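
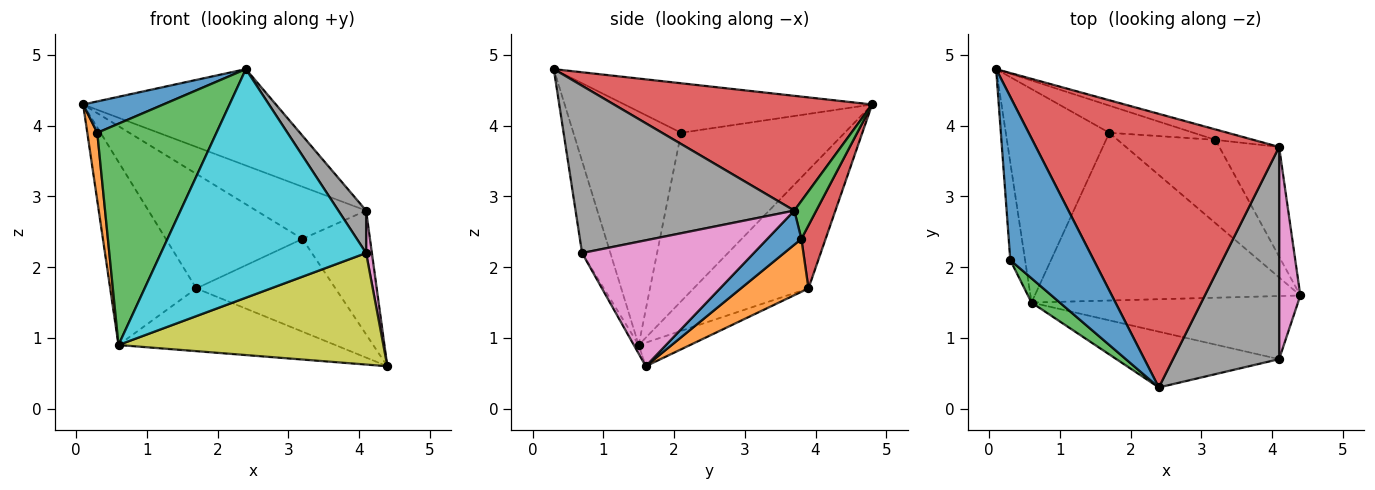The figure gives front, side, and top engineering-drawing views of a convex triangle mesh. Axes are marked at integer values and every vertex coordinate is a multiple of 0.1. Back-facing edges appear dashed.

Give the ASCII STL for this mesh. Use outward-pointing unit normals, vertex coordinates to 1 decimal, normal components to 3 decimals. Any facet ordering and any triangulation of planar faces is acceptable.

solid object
 facet normal -0.503 -0.163 0.849
  outer loop
   vertex 0.3 2.1 3.9
   vertex 2.4 0.3 4.8
   vertex 0.1 4.8 4.3
  endloop
 endfacet
 facet normal -0.994 -0.061 -0.087
  outer loop
   vertex 0.6 1.5 0.9
   vertex 0.3 2.1 3.9
   vertex 0.1 4.8 4.3
  endloop
 endfacet
 facet normal -0.668 -0.739 0.081
  outer loop
   vertex 0.6 1.5 0.9
   vertex 2.4 0.3 4.8
   vertex 0.3 2.1 3.9
  endloop
 endfacet
 facet normal 0.407 0.304 0.862
  outer loop
   vertex 4.1 3.7 2.8
   vertex 0.1 4.8 4.3
   vertex 2.4 0.3 4.8
  endloop
 endfacet
 facet normal -0.655 0.492 -0.573
  outer loop
   vertex 1.7 3.9 1.7
   vertex 0.6 1.5 0.9
   vertex 0.1 4.8 4.3
  endloop
 endfacet
 facet normal -0.083 0.349 -0.933
  outer loop
   vertex 1.7 3.9 1.7
   vertex 4.4 1.6 0.6
   vertex 0.6 1.5 0.9
  endloop
 endfacet
 facet normal 0.986 -0.033 0.166
  outer loop
   vertex 4.1 0.7 2.2
   vertex 4.4 1.6 0.6
   vertex 4.1 3.7 2.8
  endloop
 endfacet
 facet normal 0.840 -0.107 0.533
  outer loop
   vertex 4.1 0.7 2.2
   vertex 4.1 3.7 2.8
   vertex 2.4 0.3 4.8
  endloop
 endfacet
 facet normal -0.016 -0.870 -0.492
  outer loop
   vertex 4.1 0.7 2.2
   vertex 0.6 1.5 0.9
   vertex 4.4 1.6 0.6
  endloop
 endfacet
 facet normal -0.133 -0.963 -0.235
  outer loop
   vertex 4.1 0.7 2.2
   vertex 2.4 0.3 4.8
   vertex 0.6 1.5 0.9
  endloop
 endfacet
 facet normal 0.353 0.700 -0.620
  outer loop
   vertex 3.2 3.8 2.4
   vertex 4.1 3.7 2.8
   vertex 4.4 1.6 0.6
  endloop
 endfacet
 facet normal 0.340 0.700 -0.628
  outer loop
   vertex 3.2 3.8 2.4
   vertex 4.4 1.6 0.6
   vertex 1.7 3.9 1.7
  endloop
 endfacet
 facet normal 0.192 0.962 -0.192
  outer loop
   vertex 3.2 3.8 2.4
   vertex 0.1 4.8 4.3
   vertex 4.1 3.7 2.8
  endloop
 endfacet
 facet normal 0.170 0.959 -0.227
  outer loop
   vertex 3.2 3.8 2.4
   vertex 1.7 3.9 1.7
   vertex 0.1 4.8 4.3
  endloop
 endfacet
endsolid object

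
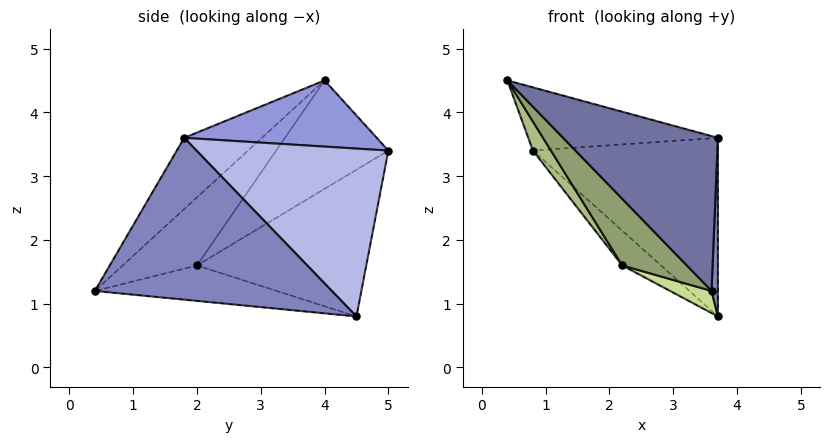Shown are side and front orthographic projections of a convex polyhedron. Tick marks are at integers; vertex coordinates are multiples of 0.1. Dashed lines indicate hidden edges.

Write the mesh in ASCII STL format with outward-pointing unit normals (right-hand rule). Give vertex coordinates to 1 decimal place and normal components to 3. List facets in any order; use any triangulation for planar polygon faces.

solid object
 facet normal -0.395 -0.786 0.475
  outer loop
   vertex 3.7 1.8 3.6
   vertex 0.4 4.0 4.5
   vertex 3.6 0.4 1.2
  endloop
 endfacet
 facet normal 0.999 -0.027 -0.026
  outer loop
   vertex 3.7 1.8 3.6
   vertex 3.6 0.4 1.2
   vertex 3.7 4.5 0.8
  endloop
 endfacet
 facet normal 0.530 0.522 0.668
  outer loop
   vertex 3.7 1.8 3.6
   vertex 0.8 5.0 3.4
   vertex 0.4 4.0 4.5
  endloop
 endfacet
 facet normal 0.598 0.577 0.556
  outer loop
   vertex 3.7 1.8 3.6
   vertex 3.7 4.5 0.8
   vertex 0.8 5.0 3.4
  endloop
 endfacet
 facet normal -0.754 -0.656 -0.016
  outer loop
   vertex 2.2 2.0 1.6
   vertex 3.6 0.4 1.2
   vertex 0.4 4.0 4.5
  endloop
 endfacet
 facet normal -0.882 -0.142 -0.450
  outer loop
   vertex 2.2 2.0 1.6
   vertex 0.4 4.0 4.5
   vertex 0.8 5.0 3.4
  endloop
 endfacet
 facet normal -0.359 -0.082 -0.930
  outer loop
   vertex 2.2 2.0 1.6
   vertex 3.7 4.5 0.8
   vertex 3.6 0.4 1.2
  endloop
 endfacet
 facet normal -0.646 0.148 -0.749
  outer loop
   vertex 2.2 2.0 1.6
   vertex 0.8 5.0 3.4
   vertex 3.7 4.5 0.8
  endloop
 endfacet
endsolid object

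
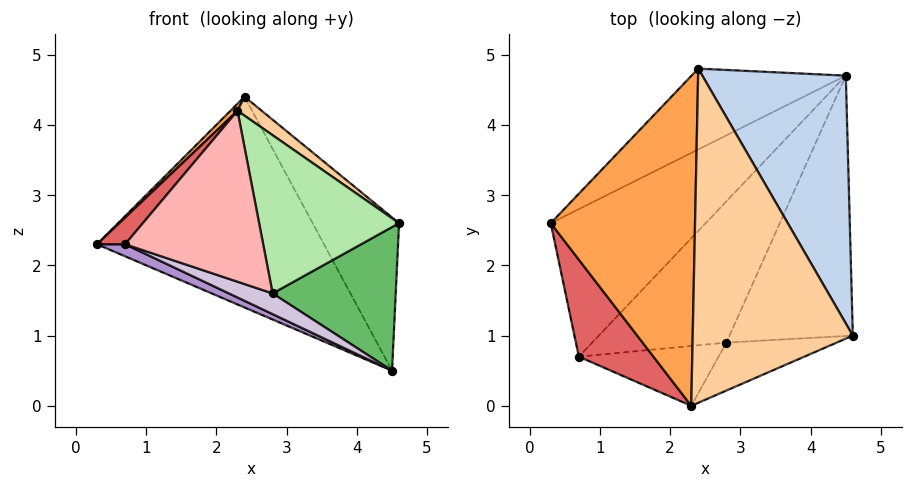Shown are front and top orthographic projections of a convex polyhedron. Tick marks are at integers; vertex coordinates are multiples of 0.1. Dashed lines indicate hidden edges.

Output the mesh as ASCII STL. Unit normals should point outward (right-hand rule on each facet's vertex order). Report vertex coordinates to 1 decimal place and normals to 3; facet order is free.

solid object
 facet normal -0.527 0.793 -0.304
  outer loop
   vertex 2.4 4.8 4.4
   vertex 4.5 4.7 0.5
   vertex 0.3 2.6 2.3
  endloop
 endfacet
 facet normal 0.849 0.278 0.450
  outer loop
   vertex 2.4 4.8 4.4
   vertex 4.6 1.0 2.6
   vertex 4.5 4.7 0.5
  endloop
 endfacet
 facet normal -0.699 -0.015 0.715
  outer loop
   vertex 2.3 0.0 4.2
   vertex 2.4 4.8 4.4
   vertex 0.3 2.6 2.3
  endloop
 endfacet
 facet normal 0.584 -0.046 0.811
  outer loop
   vertex 2.3 0.0 4.2
   vertex 4.6 1.0 2.6
   vertex 2.4 4.8 4.4
  endloop
 endfacet
 facet normal 0.457 -0.430 -0.779
  outer loop
   vertex 2.8 0.9 1.6
   vertex 4.5 4.7 0.5
   vertex 4.6 1.0 2.6
  endloop
 endfacet
 facet normal 0.210 -0.936 -0.284
  outer loop
   vertex 2.8 0.9 1.6
   vertex 4.6 1.0 2.6
   vertex 2.3 0.0 4.2
  endloop
 endfacet
 facet normal -0.784 -0.165 0.599
  outer loop
   vertex 0.7 0.7 2.3
   vertex 2.3 0.0 4.2
   vertex 0.3 2.6 2.3
  endloop
 endfacet
 facet normal -0.020 -0.944 -0.331
  outer loop
   vertex 0.7 0.7 2.3
   vertex 2.8 0.9 1.6
   vertex 2.3 0.0 4.2
  endloop
 endfacet
 facet normal -0.360 -0.076 -0.930
  outer loop
   vertex 0.7 0.7 2.3
   vertex 0.3 2.6 2.3
   vertex 4.5 4.7 0.5
  endloop
 endfacet
 facet normal -0.301 -0.138 -0.943
  outer loop
   vertex 0.7 0.7 2.3
   vertex 4.5 4.7 0.5
   vertex 2.8 0.9 1.6
  endloop
 endfacet
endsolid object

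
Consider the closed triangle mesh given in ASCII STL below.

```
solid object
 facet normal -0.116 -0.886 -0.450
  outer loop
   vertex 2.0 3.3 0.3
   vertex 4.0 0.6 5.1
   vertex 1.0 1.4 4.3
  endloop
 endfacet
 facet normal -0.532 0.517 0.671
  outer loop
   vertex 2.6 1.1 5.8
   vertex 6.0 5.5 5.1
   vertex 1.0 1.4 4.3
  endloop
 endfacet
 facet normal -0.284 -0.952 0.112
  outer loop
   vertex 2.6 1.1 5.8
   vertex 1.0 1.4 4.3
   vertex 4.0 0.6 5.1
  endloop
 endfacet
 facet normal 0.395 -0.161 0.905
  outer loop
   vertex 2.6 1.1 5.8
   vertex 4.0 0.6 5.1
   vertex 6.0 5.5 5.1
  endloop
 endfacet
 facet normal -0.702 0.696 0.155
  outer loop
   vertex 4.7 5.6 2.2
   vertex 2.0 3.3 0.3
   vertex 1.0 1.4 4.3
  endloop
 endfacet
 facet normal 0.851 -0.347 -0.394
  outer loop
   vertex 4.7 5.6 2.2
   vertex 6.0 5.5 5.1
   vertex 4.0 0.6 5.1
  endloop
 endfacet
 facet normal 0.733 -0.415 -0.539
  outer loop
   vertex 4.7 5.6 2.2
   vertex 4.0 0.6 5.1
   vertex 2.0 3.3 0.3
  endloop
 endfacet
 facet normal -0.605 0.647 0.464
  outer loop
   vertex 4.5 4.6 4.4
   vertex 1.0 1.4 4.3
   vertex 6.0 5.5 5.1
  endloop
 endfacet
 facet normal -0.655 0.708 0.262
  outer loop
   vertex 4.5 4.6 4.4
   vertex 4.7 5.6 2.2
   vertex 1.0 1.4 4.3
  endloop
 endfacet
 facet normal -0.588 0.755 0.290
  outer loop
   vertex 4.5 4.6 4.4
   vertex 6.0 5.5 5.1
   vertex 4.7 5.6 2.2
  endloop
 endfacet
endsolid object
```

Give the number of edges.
15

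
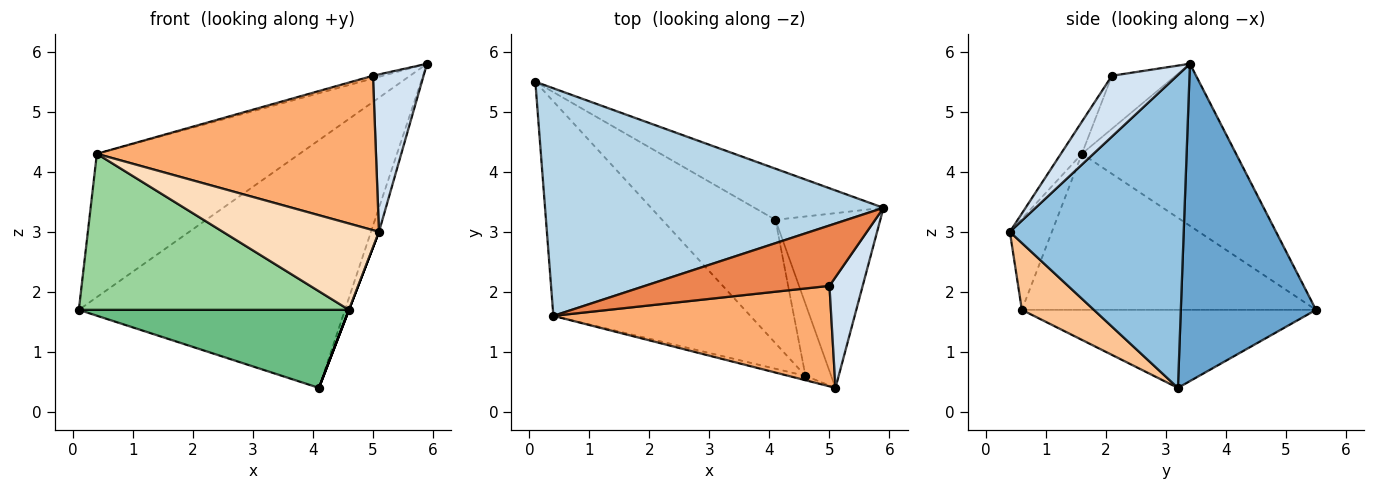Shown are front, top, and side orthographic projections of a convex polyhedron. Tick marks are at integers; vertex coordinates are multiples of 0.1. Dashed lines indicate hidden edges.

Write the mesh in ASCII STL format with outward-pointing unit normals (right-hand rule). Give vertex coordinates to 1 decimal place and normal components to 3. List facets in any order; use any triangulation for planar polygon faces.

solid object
 facet normal 0.445 0.877 -0.181
  outer loop
   vertex 4.1 3.2 0.4
   vertex 0.1 5.5 1.7
   vertex 5.9 3.4 5.8
  endloop
 endfacet
 facet normal 0.947 0.044 -0.317
  outer loop
   vertex 4.1 3.2 0.4
   vertex 5.9 3.4 5.8
   vertex 5.1 0.4 3.0
  endloop
 endfacet
 facet normal -0.376 0.494 0.784
  outer loop
   vertex 0.4 1.6 4.3
   vertex 5.9 3.4 5.8
   vertex 0.1 5.5 1.7
  endloop
 endfacet
 facet normal 0.725 -0.563 0.396
  outer loop
   vertex 5.0 2.1 5.6
   vertex 5.1 0.4 3.0
   vertex 5.9 3.4 5.8
  endloop
 endfacet
 facet normal -0.276 0.043 0.960
  outer loop
   vertex 5.0 2.1 5.6
   vertex 5.9 3.4 5.8
   vertex 0.4 1.6 4.3
  endloop
 endfacet
 facet normal -0.063 -0.836 0.544
  outer loop
   vertex 5.0 2.1 5.6
   vertex 0.4 1.6 4.3
   vertex 5.1 0.4 3.0
  endloop
 endfacet
 facet normal 0.933 0.000 -0.359
  outer loop
   vertex 4.6 0.6 1.7
   vertex 4.1 3.2 0.4
   vertex 5.1 0.4 3.0
  endloop
 endfacet
 facet normal -0.260 -0.964 -0.049
  outer loop
   vertex 4.6 0.6 1.7
   vertex 5.1 0.4 3.0
   vertex 0.4 1.6 4.3
  endloop
 endfacet
 facet normal -0.503 -0.462 -0.730
  outer loop
   vertex 4.6 0.6 1.7
   vertex 0.1 5.5 1.7
   vertex 4.1 3.2 0.4
  endloop
 endfacet
 facet normal -0.539 -0.495 -0.681
  outer loop
   vertex 4.6 0.6 1.7
   vertex 0.4 1.6 4.3
   vertex 0.1 5.5 1.7
  endloop
 endfacet
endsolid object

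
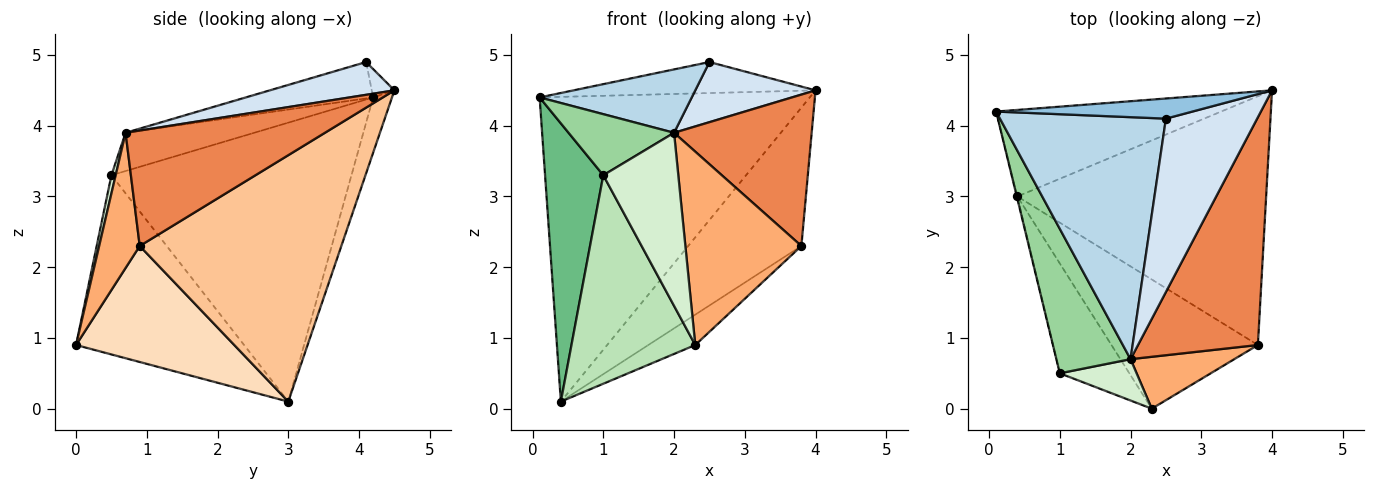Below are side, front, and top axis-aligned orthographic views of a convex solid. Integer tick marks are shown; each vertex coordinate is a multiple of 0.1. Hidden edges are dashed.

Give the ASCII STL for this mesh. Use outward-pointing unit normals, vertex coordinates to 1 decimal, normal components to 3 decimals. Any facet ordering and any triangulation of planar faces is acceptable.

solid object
 facet normal -0.067 0.960 -0.273
  outer loop
   vertex 0.4 3.0 0.1
   vertex 0.1 4.2 4.4
   vertex 4.0 4.5 4.5
  endloop
 endfacet
 facet normal -0.078 0.836 0.543
  outer loop
   vertex 2.5 4.1 4.9
   vertex 4.0 4.5 4.5
   vertex 0.1 4.2 4.4
  endloop
 endfacet
 facet normal -0.207 -0.248 0.946
  outer loop
   vertex 2.5 4.1 4.9
   vertex 0.1 4.2 4.4
   vertex 2.0 0.7 3.9
  endloop
 endfacet
 facet normal 0.321 -0.310 0.895
  outer loop
   vertex 2.5 4.1 4.9
   vertex 2.0 0.7 3.9
   vertex 4.0 4.5 4.5
  endloop
 endfacet
 facet normal 0.626 -0.432 0.650
  outer loop
   vertex 3.8 0.9 2.3
   vertex 4.0 4.5 4.5
   vertex 2.0 0.7 3.9
  endloop
 endfacet
 facet normal 0.320 -0.915 0.246
  outer loop
   vertex 3.8 0.9 2.3
   vertex 2.0 0.7 3.9
   vertex 2.3 0.0 0.9
  endloop
 endfacet
 facet normal 0.655 0.367 -0.661
  outer loop
   vertex 3.8 0.9 2.3
   vertex 0.4 3.0 0.1
   vertex 4.0 4.5 4.5
  endloop
 endfacet
 facet normal 0.611 0.181 -0.771
  outer loop
   vertex 3.8 0.9 2.3
   vertex 2.3 0.0 0.9
   vertex 0.4 3.0 0.1
  endloop
 endfacet
 facet normal -0.972 -0.236 -0.002
  outer loop
   vertex 1.0 0.5 3.3
   vertex 0.1 4.2 4.4
   vertex 0.4 3.0 0.1
  endloop
 endfacet
 facet normal -0.429 -0.352 0.832
  outer loop
   vertex 1.0 0.5 3.3
   vertex 2.0 0.7 3.9
   vertex 0.1 4.2 4.4
  endloop
 endfacet
 facet normal -0.768 -0.566 -0.298
  outer loop
   vertex 1.0 0.5 3.3
   vertex 0.4 3.0 0.1
   vertex 2.3 0.0 0.9
  endloop
 endfacet
 facet normal 0.055 -0.971 0.232
  outer loop
   vertex 1.0 0.5 3.3
   vertex 2.3 0.0 0.9
   vertex 2.0 0.7 3.9
  endloop
 endfacet
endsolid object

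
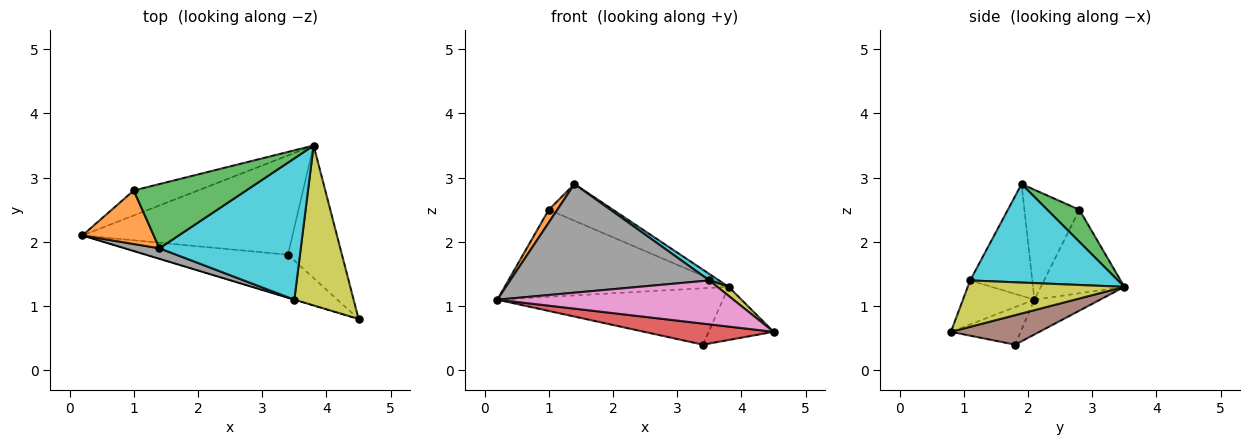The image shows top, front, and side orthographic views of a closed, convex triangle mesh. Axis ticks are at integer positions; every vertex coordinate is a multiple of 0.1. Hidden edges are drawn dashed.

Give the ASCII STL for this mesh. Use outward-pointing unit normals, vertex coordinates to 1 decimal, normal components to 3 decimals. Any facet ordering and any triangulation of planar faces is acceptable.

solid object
 facet normal -0.337 0.905 -0.260
  outer loop
   vertex 1.0 2.8 2.5
   vertex 3.8 3.5 1.3
   vertex 0.2 2.1 1.1
  endloop
 endfacet
 facet normal -0.832 -0.130 0.540
  outer loop
   vertex 1.0 2.8 2.5
   vertex 0.2 2.1 1.1
   vertex 1.4 1.9 2.9
  endloop
 endfacet
 facet normal 0.241 0.482 0.843
  outer loop
   vertex 1.0 2.8 2.5
   vertex 1.4 1.9 2.9
   vertex 3.8 3.5 1.3
  endloop
 endfacet
 facet normal -0.231 -0.429 -0.873
  outer loop
   vertex 3.4 1.8 0.4
   vertex 4.5 0.8 0.6
   vertex 0.2 2.1 1.1
  endloop
 endfacet
 facet normal -0.142 0.489 -0.861
  outer loop
   vertex 3.4 1.8 0.4
   vertex 0.2 2.1 1.1
   vertex 3.8 3.5 1.3
  endloop
 endfacet
 facet normal 0.452 0.332 -0.828
  outer loop
   vertex 3.4 1.8 0.4
   vertex 3.8 3.5 1.3
   vertex 4.5 0.8 0.6
  endloop
 endfacet
 facet normal -0.290 -0.957 -0.003
  outer loop
   vertex 3.5 1.1 1.4
   vertex 0.2 2.1 1.1
   vertex 4.5 0.8 0.6
  endloop
 endfacet
 facet normal -0.296 -0.951 0.092
  outer loop
   vertex 3.5 1.1 1.4
   vertex 1.4 1.9 2.9
   vertex 0.2 2.1 1.1
  endloop
 endfacet
 facet normal 0.616 -0.044 0.787
  outer loop
   vertex 3.5 1.1 1.4
   vertex 4.5 0.8 0.6
   vertex 3.8 3.5 1.3
  endloop
 endfacet
 facet normal 0.571 -0.037 0.820
  outer loop
   vertex 3.5 1.1 1.4
   vertex 3.8 3.5 1.3
   vertex 1.4 1.9 2.9
  endloop
 endfacet
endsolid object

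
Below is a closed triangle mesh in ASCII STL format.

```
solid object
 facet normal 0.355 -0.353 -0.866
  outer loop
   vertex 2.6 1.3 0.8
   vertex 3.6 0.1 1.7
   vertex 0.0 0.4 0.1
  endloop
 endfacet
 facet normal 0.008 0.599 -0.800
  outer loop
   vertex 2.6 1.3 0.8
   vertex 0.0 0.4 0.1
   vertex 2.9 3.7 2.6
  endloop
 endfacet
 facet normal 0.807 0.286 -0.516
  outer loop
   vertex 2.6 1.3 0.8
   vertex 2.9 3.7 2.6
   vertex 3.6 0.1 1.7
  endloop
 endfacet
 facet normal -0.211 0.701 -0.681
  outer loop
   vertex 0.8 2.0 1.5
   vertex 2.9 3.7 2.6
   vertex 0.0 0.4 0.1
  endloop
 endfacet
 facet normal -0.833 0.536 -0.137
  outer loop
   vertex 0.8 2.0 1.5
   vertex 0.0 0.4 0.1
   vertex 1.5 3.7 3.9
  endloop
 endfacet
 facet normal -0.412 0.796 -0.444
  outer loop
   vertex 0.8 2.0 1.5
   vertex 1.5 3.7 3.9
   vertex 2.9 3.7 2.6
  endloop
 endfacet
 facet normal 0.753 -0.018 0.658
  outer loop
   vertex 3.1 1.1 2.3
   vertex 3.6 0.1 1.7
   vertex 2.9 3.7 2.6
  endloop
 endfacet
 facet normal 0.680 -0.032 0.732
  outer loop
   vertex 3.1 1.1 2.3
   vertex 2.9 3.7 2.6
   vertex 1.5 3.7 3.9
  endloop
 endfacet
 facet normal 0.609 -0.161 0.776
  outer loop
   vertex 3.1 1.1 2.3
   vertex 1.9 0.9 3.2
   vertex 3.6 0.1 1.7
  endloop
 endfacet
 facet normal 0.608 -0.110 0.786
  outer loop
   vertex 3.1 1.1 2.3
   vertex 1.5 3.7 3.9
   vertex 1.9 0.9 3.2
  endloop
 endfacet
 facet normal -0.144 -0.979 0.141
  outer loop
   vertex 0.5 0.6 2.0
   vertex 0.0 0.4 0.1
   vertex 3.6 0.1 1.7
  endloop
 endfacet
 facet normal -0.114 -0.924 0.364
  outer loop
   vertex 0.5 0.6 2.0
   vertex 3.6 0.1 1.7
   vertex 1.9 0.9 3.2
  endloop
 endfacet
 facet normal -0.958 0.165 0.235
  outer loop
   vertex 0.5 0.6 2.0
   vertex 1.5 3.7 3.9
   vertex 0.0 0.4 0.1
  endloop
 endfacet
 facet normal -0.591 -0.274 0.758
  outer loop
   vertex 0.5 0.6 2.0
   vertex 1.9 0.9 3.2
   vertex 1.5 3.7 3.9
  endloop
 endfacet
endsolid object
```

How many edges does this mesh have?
21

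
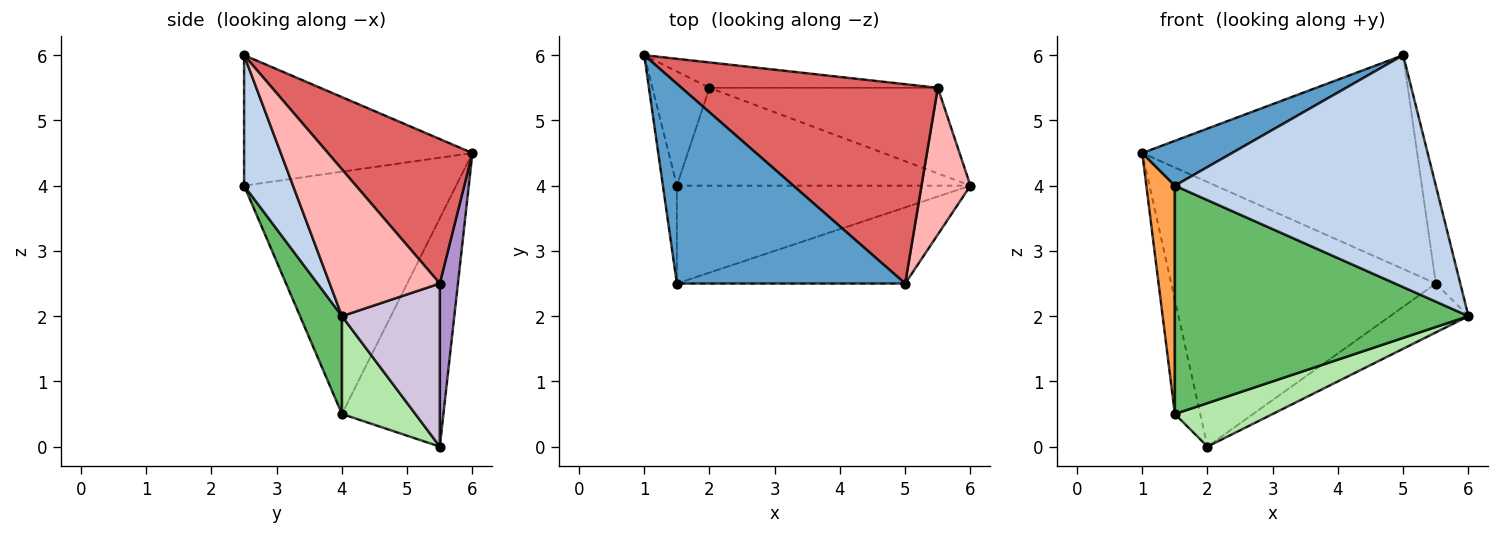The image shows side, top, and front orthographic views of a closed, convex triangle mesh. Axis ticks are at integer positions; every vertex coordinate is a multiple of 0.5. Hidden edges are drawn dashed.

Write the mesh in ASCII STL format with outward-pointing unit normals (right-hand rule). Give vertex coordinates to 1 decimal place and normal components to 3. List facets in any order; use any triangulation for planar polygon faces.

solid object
 facet normal -0.487 -0.191 0.852
  outer loop
   vertex 5.0 2.5 6.0
   vertex 1.0 6.0 4.5
   vertex 1.5 2.5 4.0
  endloop
 endfacet
 facet normal 0.175 -0.935 -0.307
  outer loop
   vertex 5.0 2.5 6.0
   vertex 1.5 2.5 4.0
   vertex 6.0 4.0 2.0
  endloop
 endfacet
 facet normal -0.989 -0.133 -0.057
  outer loop
   vertex 1.5 4.0 0.5
   vertex 1.5 2.5 4.0
   vertex 1.0 6.0 4.5
  endloop
 endfacet
 facet normal -0.943 0.236 -0.236
  outer loop
   vertex 1.5 4.0 0.5
   vertex 1.0 6.0 4.5
   vertex 2.0 5.5 0.0
  endloop
 endfacet
 facet normal 0.130 -0.911 -0.391
  outer loop
   vertex 1.5 4.0 0.5
   vertex 6.0 4.0 2.0
   vertex 1.5 2.5 4.0
  endloop
 endfacet
 facet normal 0.291 -0.389 -0.874
  outer loop
   vertex 1.5 4.0 0.5
   vertex 2.0 5.5 0.0
   vertex 6.0 4.0 2.0
  endloop
 endfacet
 facet normal 0.359 0.683 0.636
  outer loop
   vertex 5.5 5.5 2.5
   vertex 1.0 6.0 4.5
   vertex 5.0 2.5 6.0
  endloop
 endfacet
 facet normal 0.928 0.206 0.309
  outer loop
   vertex 5.5 5.5 2.5
   vertex 5.0 2.5 6.0
   vertex 6.0 4.0 2.0
  endloop
 endfacet
 facet normal 0.068 0.993 -0.095
  outer loop
   vertex 5.5 5.5 2.5
   vertex 2.0 5.5 0.0
   vertex 1.0 6.0 4.5
  endloop
 endfacet
 facet normal 0.527 0.422 -0.738
  outer loop
   vertex 5.5 5.5 2.5
   vertex 6.0 4.0 2.0
   vertex 2.0 5.5 0.0
  endloop
 endfacet
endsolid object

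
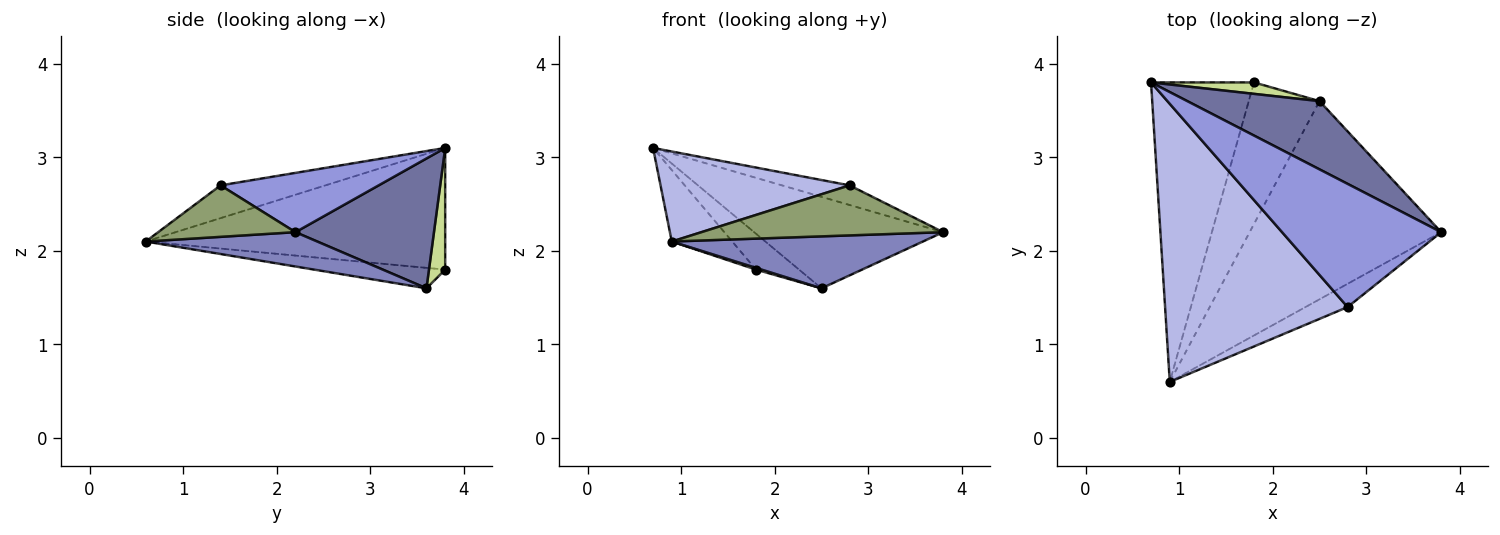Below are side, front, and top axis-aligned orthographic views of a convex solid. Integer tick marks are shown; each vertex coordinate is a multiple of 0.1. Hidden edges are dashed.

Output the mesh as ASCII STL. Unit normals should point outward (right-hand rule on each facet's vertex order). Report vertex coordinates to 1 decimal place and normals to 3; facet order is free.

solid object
 facet normal 0.506 0.691 0.516
  outer loop
   vertex 2.5 3.6 1.6
   vertex 0.7 3.8 3.1
   vertex 3.8 2.2 2.2
  endloop
 endfacet
 facet normal 0.171 -0.250 -0.953
  outer loop
   vertex 2.5 3.6 1.6
   vertex 3.8 2.2 2.2
   vertex 0.9 0.6 2.1
  endloop
 endfacet
 facet normal 0.345 0.148 0.927
  outer loop
   vertex 2.8 1.4 2.7
   vertex 3.8 2.2 2.2
   vertex 0.7 3.8 3.1
  endloop
 endfacet
 facet normal -0.168 -0.304 0.938
  outer loop
   vertex 2.8 1.4 2.7
   vertex 0.7 3.8 3.1
   vertex 0.9 0.6 2.1
  endloop
 endfacet
 facet normal 0.458 -0.806 -0.375
  outer loop
   vertex 2.8 1.4 2.7
   vertex 0.9 0.6 2.1
   vertex 3.8 2.2 2.2
  endloop
 endfacet
 facet normal -0.754 0.152 -0.638
  outer loop
   vertex 1.8 3.8 1.8
   vertex 0.9 0.6 2.1
   vertex 0.7 3.8 3.1
  endloop
 endfacet
 facet normal 0.338 0.897 0.286
  outer loop
   vertex 1.8 3.8 1.8
   vertex 0.7 3.8 3.1
   vertex 2.5 3.6 1.6
  endloop
 endfacet
 facet normal -0.278 -0.012 -0.961
  outer loop
   vertex 1.8 3.8 1.8
   vertex 2.5 3.6 1.6
   vertex 0.9 0.6 2.1
  endloop
 endfacet
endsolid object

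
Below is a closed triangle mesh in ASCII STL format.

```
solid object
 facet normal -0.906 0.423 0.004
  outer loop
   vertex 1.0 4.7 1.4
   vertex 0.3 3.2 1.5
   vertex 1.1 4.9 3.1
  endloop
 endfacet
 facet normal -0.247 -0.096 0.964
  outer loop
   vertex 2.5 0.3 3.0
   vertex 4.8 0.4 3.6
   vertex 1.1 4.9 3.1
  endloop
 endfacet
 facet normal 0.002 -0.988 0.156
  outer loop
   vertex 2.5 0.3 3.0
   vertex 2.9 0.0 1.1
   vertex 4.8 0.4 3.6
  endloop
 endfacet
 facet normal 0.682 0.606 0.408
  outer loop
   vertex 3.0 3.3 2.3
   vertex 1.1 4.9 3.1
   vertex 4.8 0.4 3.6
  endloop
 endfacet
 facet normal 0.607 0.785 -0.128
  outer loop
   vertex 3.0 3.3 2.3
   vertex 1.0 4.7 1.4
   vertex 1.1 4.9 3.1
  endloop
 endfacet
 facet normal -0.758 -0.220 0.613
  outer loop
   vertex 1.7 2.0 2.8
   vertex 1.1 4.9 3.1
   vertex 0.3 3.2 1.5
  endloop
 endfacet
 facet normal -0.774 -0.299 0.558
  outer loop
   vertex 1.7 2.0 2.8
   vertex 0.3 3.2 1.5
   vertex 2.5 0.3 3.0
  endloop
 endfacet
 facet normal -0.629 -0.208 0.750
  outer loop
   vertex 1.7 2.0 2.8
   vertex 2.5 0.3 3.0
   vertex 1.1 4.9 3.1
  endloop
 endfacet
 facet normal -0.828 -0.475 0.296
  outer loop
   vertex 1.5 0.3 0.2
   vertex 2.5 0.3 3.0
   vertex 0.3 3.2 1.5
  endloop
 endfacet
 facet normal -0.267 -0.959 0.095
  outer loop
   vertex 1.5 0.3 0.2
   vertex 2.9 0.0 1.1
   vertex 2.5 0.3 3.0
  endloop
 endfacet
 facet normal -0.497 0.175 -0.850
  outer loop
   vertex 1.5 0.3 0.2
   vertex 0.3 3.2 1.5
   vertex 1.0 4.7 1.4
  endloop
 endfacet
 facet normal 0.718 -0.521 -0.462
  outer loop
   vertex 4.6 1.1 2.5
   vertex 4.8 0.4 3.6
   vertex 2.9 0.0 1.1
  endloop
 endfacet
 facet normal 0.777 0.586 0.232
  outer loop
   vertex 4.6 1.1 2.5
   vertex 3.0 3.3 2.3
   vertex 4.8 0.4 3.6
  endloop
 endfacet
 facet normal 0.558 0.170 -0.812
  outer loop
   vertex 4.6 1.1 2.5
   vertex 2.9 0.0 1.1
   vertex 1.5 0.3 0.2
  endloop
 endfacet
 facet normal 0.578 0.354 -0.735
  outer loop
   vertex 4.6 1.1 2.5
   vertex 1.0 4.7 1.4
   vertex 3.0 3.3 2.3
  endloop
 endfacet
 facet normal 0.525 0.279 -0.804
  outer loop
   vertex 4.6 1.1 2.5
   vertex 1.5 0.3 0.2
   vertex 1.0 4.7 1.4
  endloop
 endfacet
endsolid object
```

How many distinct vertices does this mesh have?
10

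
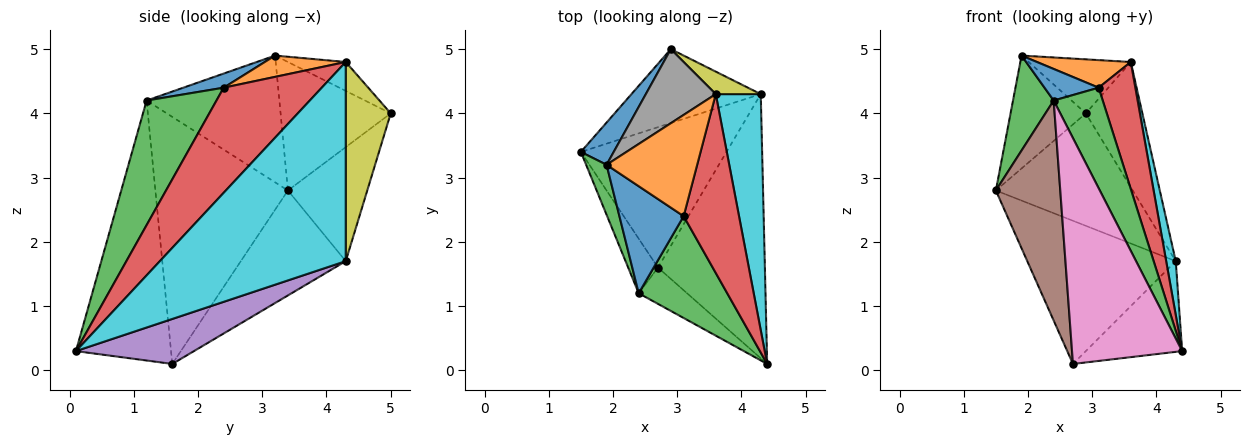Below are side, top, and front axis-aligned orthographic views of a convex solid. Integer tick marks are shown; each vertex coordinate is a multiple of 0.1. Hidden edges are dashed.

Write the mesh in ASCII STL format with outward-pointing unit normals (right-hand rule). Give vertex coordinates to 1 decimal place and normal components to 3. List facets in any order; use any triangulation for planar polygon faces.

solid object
 facet normal -0.808 0.552 0.206
  outer loop
   vertex 1.9 3.2 4.9
   vertex 2.9 5.0 4.0
   vertex 1.5 3.4 2.8
  endloop
 endfacet
 facet normal -0.436 0.752 -0.494
  outer loop
   vertex 4.3 4.3 1.7
   vertex 1.5 3.4 2.8
   vertex 2.9 5.0 4.0
  endloop
 endfacet
 facet normal -0.945 -0.290 0.152
  outer loop
   vertex 2.4 1.2 4.2
   vertex 1.9 3.2 4.9
   vertex 1.5 3.4 2.8
  endloop
 endfacet
 facet normal -0.450 0.637 -0.625
  outer loop
   vertex 2.7 1.6 0.1
   vertex 1.5 3.4 2.8
   vertex 4.3 4.3 1.7
  endloop
 endfacet
 facet normal 0.370 0.302 -0.879
  outer loop
   vertex 2.7 1.6 0.1
   vertex 4.3 4.3 1.7
   vertex 4.4 0.1 0.3
  endloop
 endfacet
 facet normal -0.894 -0.434 -0.108
  outer loop
   vertex 2.7 1.6 0.1
   vertex 2.4 1.2 4.2
   vertex 1.5 3.4 2.8
  endloop
 endfacet
 facet normal -0.649 -0.751 -0.121
  outer loop
   vertex 2.7 1.6 0.1
   vertex 4.4 0.1 0.3
   vertex 2.4 1.2 4.2
  endloop
 endfacet
 facet normal -0.317 0.559 0.766
  outer loop
   vertex 3.6 4.3 4.8
   vertex 2.9 5.0 4.0
   vertex 1.9 3.2 4.9
  endloop
 endfacet
 facet normal 0.616 0.775 0.139
  outer loop
   vertex 3.6 4.3 4.8
   vertex 4.3 4.3 1.7
   vertex 2.9 5.0 4.0
  endloop
 endfacet
 facet normal 0.974 -0.050 0.220
  outer loop
   vertex 3.6 4.3 4.8
   vertex 4.4 0.1 0.3
   vertex 4.3 4.3 1.7
  endloop
 endfacet
 facet normal 0.206 -0.277 0.938
  outer loop
   vertex 3.1 2.4 4.4
   vertex 1.9 3.2 4.9
   vertex 2.4 1.2 4.2
  endloop
 endfacet
 facet normal 0.221 -0.256 0.941
  outer loop
   vertex 3.1 2.4 4.4
   vertex 3.6 4.3 4.8
   vertex 1.9 3.2 4.9
  endloop
 endfacet
 facet normal 0.708 -0.497 0.503
  outer loop
   vertex 3.1 2.4 4.4
   vertex 2.4 1.2 4.2
   vertex 4.4 0.1 0.3
  endloop
 endfacet
 facet normal 0.840 -0.314 0.443
  outer loop
   vertex 3.1 2.4 4.4
   vertex 4.4 0.1 0.3
   vertex 3.6 4.3 4.8
  endloop
 endfacet
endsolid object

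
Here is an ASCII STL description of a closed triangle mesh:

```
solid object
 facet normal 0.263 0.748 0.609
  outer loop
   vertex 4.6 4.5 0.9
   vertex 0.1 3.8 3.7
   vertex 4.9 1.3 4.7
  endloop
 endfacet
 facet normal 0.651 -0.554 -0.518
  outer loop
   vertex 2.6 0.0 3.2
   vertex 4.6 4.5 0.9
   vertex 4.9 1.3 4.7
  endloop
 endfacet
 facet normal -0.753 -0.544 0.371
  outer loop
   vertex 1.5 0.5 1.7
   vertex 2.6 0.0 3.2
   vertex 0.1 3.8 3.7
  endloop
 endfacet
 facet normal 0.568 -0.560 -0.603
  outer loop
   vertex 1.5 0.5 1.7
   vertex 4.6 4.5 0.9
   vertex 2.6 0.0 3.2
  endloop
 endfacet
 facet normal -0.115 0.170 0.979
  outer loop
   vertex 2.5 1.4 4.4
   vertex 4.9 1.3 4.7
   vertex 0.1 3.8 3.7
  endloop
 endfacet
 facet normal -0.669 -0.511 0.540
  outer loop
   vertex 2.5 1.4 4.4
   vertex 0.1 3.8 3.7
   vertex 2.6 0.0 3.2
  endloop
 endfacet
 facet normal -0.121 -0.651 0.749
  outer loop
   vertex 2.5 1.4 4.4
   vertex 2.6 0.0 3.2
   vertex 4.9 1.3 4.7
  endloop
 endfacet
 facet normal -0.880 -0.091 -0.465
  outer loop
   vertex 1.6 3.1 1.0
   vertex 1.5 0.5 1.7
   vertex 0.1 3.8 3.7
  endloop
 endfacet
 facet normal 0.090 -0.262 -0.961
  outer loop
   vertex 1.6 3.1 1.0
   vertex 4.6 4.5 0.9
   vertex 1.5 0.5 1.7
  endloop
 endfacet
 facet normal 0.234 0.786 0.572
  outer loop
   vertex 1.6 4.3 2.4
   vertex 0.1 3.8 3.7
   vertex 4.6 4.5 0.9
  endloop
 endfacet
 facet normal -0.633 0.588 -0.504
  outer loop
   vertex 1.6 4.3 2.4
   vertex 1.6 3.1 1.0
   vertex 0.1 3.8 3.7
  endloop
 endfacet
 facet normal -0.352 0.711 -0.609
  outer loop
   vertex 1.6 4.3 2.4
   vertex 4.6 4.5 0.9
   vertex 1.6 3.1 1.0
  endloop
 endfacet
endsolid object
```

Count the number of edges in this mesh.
18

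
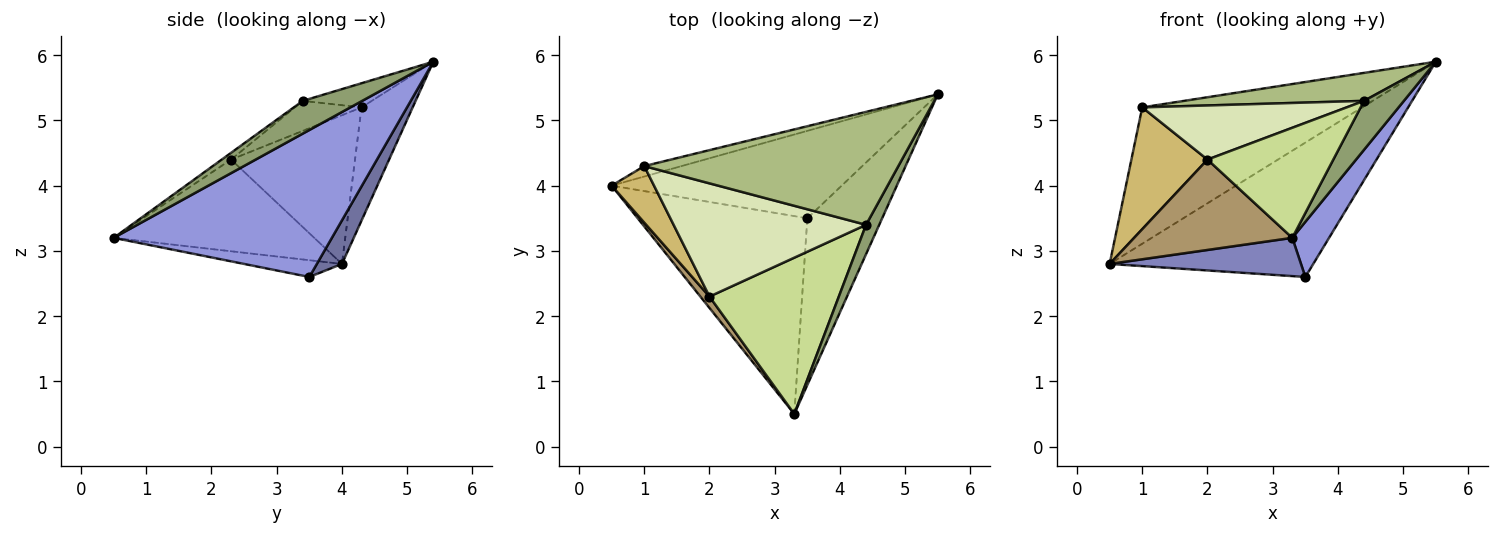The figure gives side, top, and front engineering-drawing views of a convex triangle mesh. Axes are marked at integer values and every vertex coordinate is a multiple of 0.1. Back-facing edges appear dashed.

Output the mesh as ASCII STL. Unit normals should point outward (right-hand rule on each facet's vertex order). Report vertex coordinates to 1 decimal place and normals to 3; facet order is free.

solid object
 facet normal 0.103 0.834 -0.542
  outer loop
   vertex 3.5 3.5 2.6
   vertex 0.5 4.0 2.8
   vertex 5.5 5.4 5.9
  endloop
 endfacet
 facet normal -0.097 -0.189 -0.977
  outer loop
   vertex 3.5 3.5 2.6
   vertex 3.3 0.5 3.2
   vertex 0.5 4.0 2.8
  endloop
 endfacet
 facet normal 0.881 -0.148 -0.449
  outer loop
   vertex 3.5 3.5 2.6
   vertex 5.5 5.4 5.9
   vertex 3.3 0.5 3.2
  endloop
 endfacet
 facet normal -0.226 0.971 -0.074
  outer loop
   vertex 1.0 4.3 5.2
   vertex 5.5 5.4 5.9
   vertex 0.5 4.0 2.8
  endloop
 endfacet
 facet normal 0.788 -0.528 0.317
  outer loop
   vertex 4.4 3.4 5.3
   vertex 3.3 0.5 3.2
   vertex 5.5 5.4 5.9
  endloop
 endfacet
 facet normal -0.092 -0.239 0.967
  outer loop
   vertex 4.4 3.4 5.3
   vertex 5.5 5.4 5.9
   vertex 1.0 4.3 5.2
  endloop
 endfacet
 facet normal -0.043 -0.575 0.817
  outer loop
   vertex 2.0 2.3 4.4
   vertex 3.3 0.5 3.2
   vertex 4.4 3.4 5.3
  endloop
 endfacet
 facet normal -0.139 -0.427 0.893
  outer loop
   vertex 2.0 2.3 4.4
   vertex 4.4 3.4 5.3
   vertex 1.0 4.3 5.2
  endloop
 endfacet
 facet normal -0.783 -0.617 0.078
  outer loop
   vertex 2.0 2.3 4.4
   vertex 0.5 4.0 2.8
   vertex 3.3 0.5 3.2
  endloop
 endfacet
 facet normal -0.828 -0.508 0.236
  outer loop
   vertex 2.0 2.3 4.4
   vertex 1.0 4.3 5.2
   vertex 0.5 4.0 2.8
  endloop
 endfacet
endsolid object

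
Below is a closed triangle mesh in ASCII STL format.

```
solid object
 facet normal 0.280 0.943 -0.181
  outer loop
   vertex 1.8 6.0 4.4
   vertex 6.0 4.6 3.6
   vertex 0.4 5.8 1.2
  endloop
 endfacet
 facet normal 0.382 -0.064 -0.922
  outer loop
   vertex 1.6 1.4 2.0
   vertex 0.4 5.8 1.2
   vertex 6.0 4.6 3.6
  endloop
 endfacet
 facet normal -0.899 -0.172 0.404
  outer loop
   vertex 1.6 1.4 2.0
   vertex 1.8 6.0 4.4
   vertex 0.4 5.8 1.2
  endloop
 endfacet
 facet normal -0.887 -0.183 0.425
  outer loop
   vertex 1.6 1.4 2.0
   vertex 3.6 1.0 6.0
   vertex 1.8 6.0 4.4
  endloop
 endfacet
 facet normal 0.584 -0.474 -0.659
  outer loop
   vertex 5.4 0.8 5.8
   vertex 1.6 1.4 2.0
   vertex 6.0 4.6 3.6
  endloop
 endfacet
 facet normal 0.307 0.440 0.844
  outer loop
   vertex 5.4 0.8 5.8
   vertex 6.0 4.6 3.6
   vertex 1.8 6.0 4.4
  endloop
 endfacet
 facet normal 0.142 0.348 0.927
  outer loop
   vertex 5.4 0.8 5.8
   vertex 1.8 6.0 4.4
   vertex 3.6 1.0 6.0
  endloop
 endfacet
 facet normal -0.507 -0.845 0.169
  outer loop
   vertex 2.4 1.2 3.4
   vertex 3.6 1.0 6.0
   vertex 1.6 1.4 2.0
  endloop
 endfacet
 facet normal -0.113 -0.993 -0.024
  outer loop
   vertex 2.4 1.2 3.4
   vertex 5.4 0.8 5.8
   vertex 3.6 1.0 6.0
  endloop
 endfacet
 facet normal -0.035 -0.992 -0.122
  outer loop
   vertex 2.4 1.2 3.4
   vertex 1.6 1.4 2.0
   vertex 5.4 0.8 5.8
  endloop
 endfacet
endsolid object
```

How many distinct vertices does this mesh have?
7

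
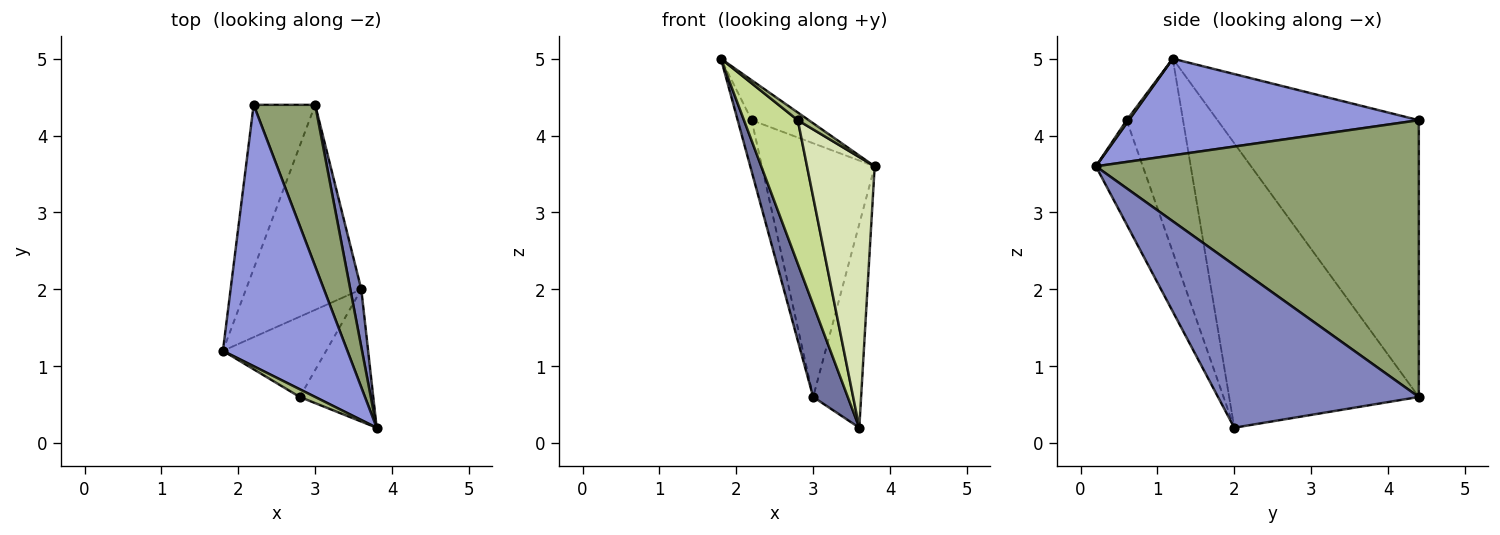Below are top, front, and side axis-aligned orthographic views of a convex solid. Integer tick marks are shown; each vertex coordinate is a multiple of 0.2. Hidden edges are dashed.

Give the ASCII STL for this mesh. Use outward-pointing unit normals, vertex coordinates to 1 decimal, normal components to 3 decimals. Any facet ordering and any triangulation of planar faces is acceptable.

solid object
 facet normal -0.914 -0.167 -0.370
  outer loop
   vertex 3.6 2.0 0.2
   vertex 1.8 1.2 5.0
   vertex 3.0 4.4 0.6
  endloop
 endfacet
 facet normal 0.971 0.232 0.066
  outer loop
   vertex 3.6 2.0 0.2
   vertex 3.0 4.4 0.6
   vertex 3.8 0.2 3.6
  endloop
 endfacet
 facet normal 0.609 0.120 0.784
  outer loop
   vertex 2.2 4.4 4.2
   vertex 1.8 1.2 5.0
   vertex 3.8 0.2 3.6
  endloop
 endfacet
 facet normal -0.974 0.068 -0.216
  outer loop
   vertex 2.2 4.4 4.2
   vertex 3.0 4.4 0.6
   vertex 1.8 1.2 5.0
  endloop
 endfacet
 facet normal 0.924 0.323 0.205
  outer loop
   vertex 2.2 4.4 4.2
   vertex 3.8 0.2 3.6
   vertex 3.0 4.4 0.6
  endloop
 endfacet
 facet normal 0.140 -0.700 0.700
  outer loop
   vertex 2.8 0.6 4.2
   vertex 3.8 0.2 3.6
   vertex 1.8 1.2 5.0
  endloop
 endfacet
 facet normal -0.675 -0.644 -0.360
  outer loop
   vertex 2.8 0.6 4.2
   vertex 1.8 1.2 5.0
   vertex 3.6 2.0 0.2
  endloop
 endfacet
 facet normal -0.529 -0.763 -0.373
  outer loop
   vertex 2.8 0.6 4.2
   vertex 3.6 2.0 0.2
   vertex 3.8 0.2 3.6
  endloop
 endfacet
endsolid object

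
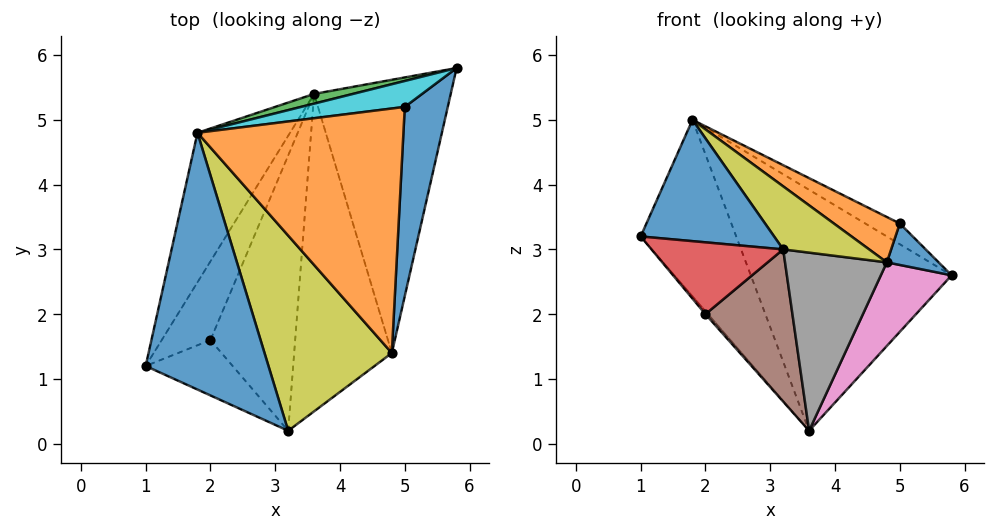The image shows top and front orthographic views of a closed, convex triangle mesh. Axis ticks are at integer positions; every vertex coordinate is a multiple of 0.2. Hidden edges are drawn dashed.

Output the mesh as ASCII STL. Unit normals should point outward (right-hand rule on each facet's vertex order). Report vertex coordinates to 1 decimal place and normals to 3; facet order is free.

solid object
 facet normal -0.111 -0.425 0.899
  outer loop
   vertex 1.8 4.8 5.0
   vertex 1.0 1.2 3.2
   vertex 3.2 0.2 3.0
  endloop
 endfacet
 facet normal -0.892 0.344 -0.292
  outer loop
   vertex 1.8 4.8 5.0
   vertex 3.6 5.4 0.2
   vertex 1.0 1.2 3.2
  endloop
 endfacet
 facet normal -0.220 0.975 0.039
  outer loop
   vertex 1.8 4.8 5.0
   vertex 5.8 5.8 2.6
   vertex 3.6 5.4 0.2
  endloop
 endfacet
 facet normal -0.384 -0.731 -0.564
  outer loop
   vertex 2.0 1.6 2.0
   vertex 3.2 0.2 3.0
   vertex 1.0 1.2 3.2
  endloop
 endfacet
 facet normal -0.772 0.024 -0.635
  outer loop
   vertex 2.0 1.6 2.0
   vertex 1.0 1.2 3.2
   vertex 3.6 5.4 0.2
  endloop
 endfacet
 facet normal 0.163 -0.477 -0.863
  outer loop
   vertex 2.0 1.6 2.0
   vertex 3.6 5.4 0.2
   vertex 3.2 0.2 3.0
  endloop
 endfacet
 facet normal 0.739 -0.197 -0.644
  outer loop
   vertex 4.8 1.4 2.8
   vertex 3.6 5.4 0.2
   vertex 5.8 5.8 2.6
  endloop
 endfacet
 facet normal 0.250 -0.474 -0.844
  outer loop
   vertex 4.8 1.4 2.8
   vertex 3.2 0.2 3.0
   vertex 3.6 5.4 0.2
  endloop
 endfacet
 facet normal 0.330 -0.290 0.898
  outer loop
   vertex 4.8 1.4 2.8
   vertex 1.8 4.8 5.0
   vertex 3.2 0.2 3.0
  endloop
 endfacet
 facet normal 0.298 0.596 0.745
  outer loop
   vertex 5.0 5.2 3.4
   vertex 5.8 5.8 2.6
   vertex 1.8 4.8 5.0
  endloop
 endfacet
 facet normal 0.751 -0.141 0.645
  outer loop
   vertex 5.0 5.2 3.4
   vertex 4.8 1.4 2.8
   vertex 5.8 5.8 2.6
  endloop
 endfacet
 facet normal 0.457 -0.162 0.874
  outer loop
   vertex 5.0 5.2 3.4
   vertex 1.8 4.8 5.0
   vertex 4.8 1.4 2.8
  endloop
 endfacet
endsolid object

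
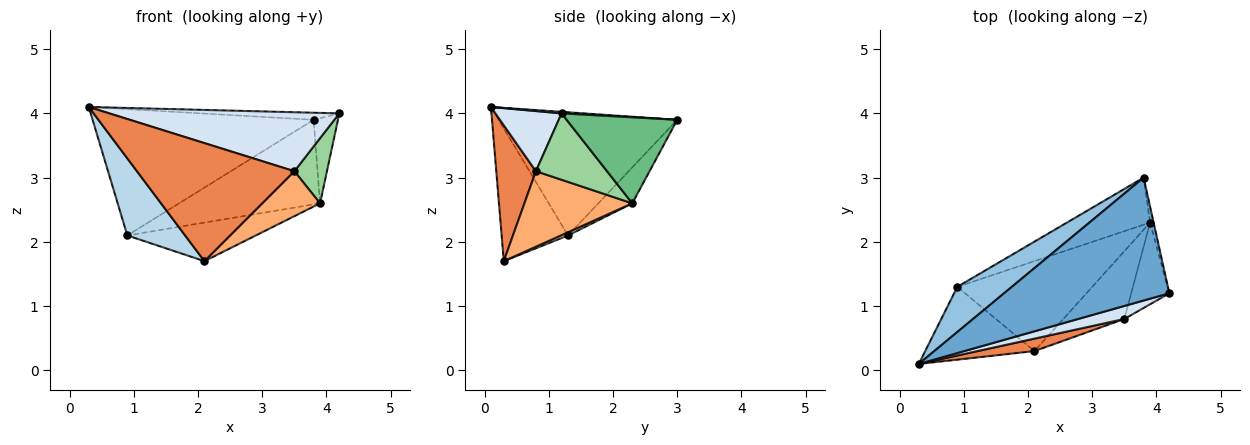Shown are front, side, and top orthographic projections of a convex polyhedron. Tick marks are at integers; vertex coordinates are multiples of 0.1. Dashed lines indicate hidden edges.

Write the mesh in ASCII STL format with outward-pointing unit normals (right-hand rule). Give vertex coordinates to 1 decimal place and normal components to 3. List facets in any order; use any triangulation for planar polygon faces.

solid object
 facet normal 0.009 0.058 0.998
  outer loop
   vertex 3.8 3.0 3.9
   vertex 0.3 0.1 4.1
   vertex 4.2 1.2 4.0
  endloop
 endfacet
 facet normal -0.606 0.749 0.268
  outer loop
   vertex 0.9 1.3 2.1
   vertex 0.3 0.1 4.1
   vertex 3.8 3.0 3.9
  endloop
 endfacet
 facet normal -0.641 -0.558 -0.527
  outer loop
   vertex 0.9 1.3 2.1
   vertex 2.1 0.3 1.7
   vertex 0.3 0.1 4.1
  endloop
 endfacet
 facet normal 0.270 -0.940 0.207
  outer loop
   vertex 3.5 0.8 3.1
   vertex 4.2 1.2 4.0
   vertex 0.3 0.1 4.1
  endloop
 endfacet
 facet normal 0.243 -0.965 0.102
  outer loop
   vertex 3.5 0.8 3.1
   vertex 0.3 0.1 4.1
   vertex 2.1 0.3 1.7
  endloop
 endfacet
 facet normal 0.718 -0.385 -0.580
  outer loop
   vertex 3.9 2.3 2.6
   vertex 3.5 0.8 3.1
   vertex 2.1 0.3 1.7
  endloop
 endfacet
 facet normal -0.206 0.855 -0.476
  outer loop
   vertex 3.9 2.3 2.6
   vertex 0.9 1.3 2.1
   vertex 3.8 3.0 3.9
  endloop
 endfacet
 facet normal 0.022 0.394 -0.919
  outer loop
   vertex 3.9 2.3 2.6
   vertex 2.1 0.3 1.7
   vertex 0.9 1.3 2.1
  endloop
 endfacet
 facet normal 0.976 0.215 -0.040
  outer loop
   vertex 3.9 2.3 2.6
   vertex 3.8 3.0 3.9
   vertex 4.2 1.2 4.0
  endloop
 endfacet
 facet normal 0.806 -0.369 -0.463
  outer loop
   vertex 3.9 2.3 2.6
   vertex 4.2 1.2 4.0
   vertex 3.5 0.8 3.1
  endloop
 endfacet
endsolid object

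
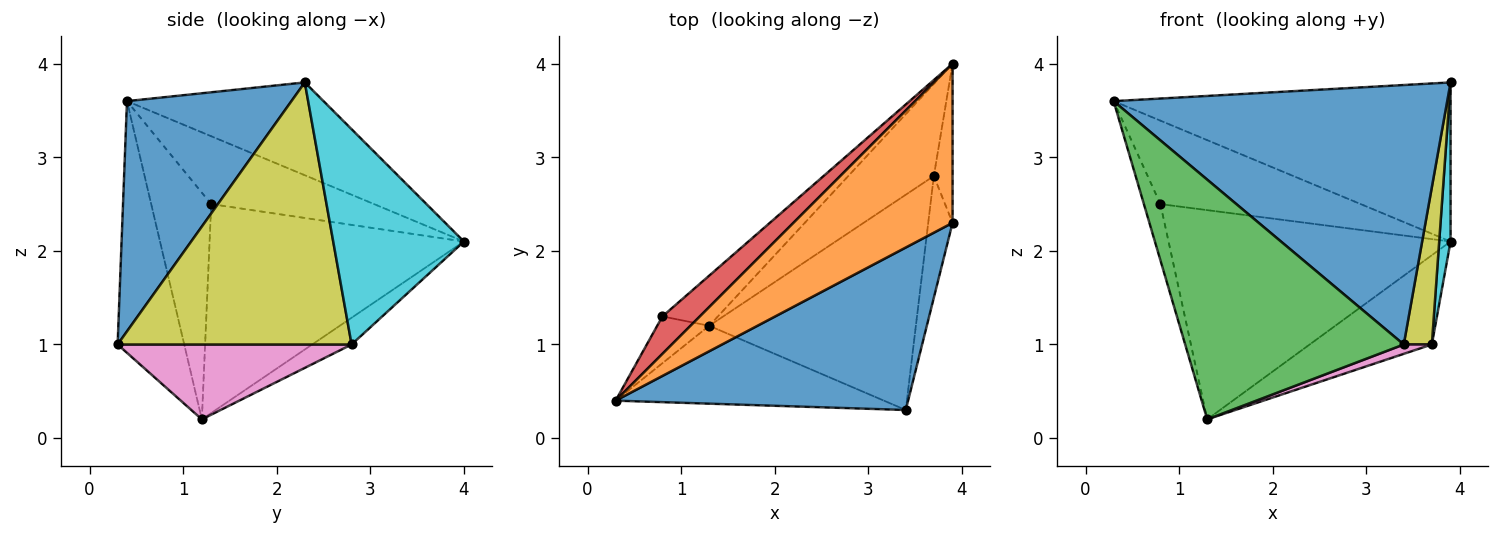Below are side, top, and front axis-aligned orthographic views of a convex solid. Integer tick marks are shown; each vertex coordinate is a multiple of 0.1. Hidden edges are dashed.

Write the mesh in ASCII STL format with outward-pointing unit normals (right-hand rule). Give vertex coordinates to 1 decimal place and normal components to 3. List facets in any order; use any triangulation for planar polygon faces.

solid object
 facet normal 0.386 -0.782 0.490
  outer loop
   vertex 3.4 0.3 1.0
   vertex 3.9 2.3 3.8
   vertex 0.3 0.4 3.6
  endloop
 endfacet
 facet normal -0.381 0.654 0.654
  outer loop
   vertex 3.9 4.0 2.1
   vertex 0.3 0.4 3.6
   vertex 3.9 2.3 3.8
  endloop
 endfacet
 facet normal -0.278 -0.913 -0.297
  outer loop
   vertex 1.3 1.2 0.2
   vertex 3.4 0.3 1.0
   vertex 0.3 0.4 3.6
  endloop
 endfacet
 facet normal -0.596 0.733 0.329
  outer loop
   vertex 0.8 1.3 2.5
   vertex 0.3 0.4 3.6
   vertex 3.9 4.0 2.1
  endloop
 endfacet
 facet normal -0.941 0.259 -0.216
  outer loop
   vertex 0.8 1.3 2.5
   vertex 1.3 1.2 0.2
   vertex 0.3 0.4 3.6
  endloop
 endfacet
 facet normal -0.659 0.731 -0.175
  outer loop
   vertex 0.8 1.3 2.5
   vertex 3.9 4.0 2.1
   vertex 1.3 1.2 0.2
  endloop
 endfacet
 facet normal 0.340 -0.041 -0.939
  outer loop
   vertex 3.7 2.8 1.0
   vertex 3.4 0.3 1.0
   vertex 1.3 1.2 0.2
  endloop
 endfacet
 facet normal -0.219 0.679 -0.701
  outer loop
   vertex 3.7 2.8 1.0
   vertex 1.3 1.2 0.2
   vertex 3.9 4.0 2.1
  endloop
 endfacet
 facet normal 0.989 -0.119 -0.092
  outer loop
   vertex 3.7 2.8 1.0
   vertex 3.9 2.3 3.8
   vertex 3.4 0.3 1.0
  endloop
 endfacet
 facet normal 0.993 -0.086 -0.086
  outer loop
   vertex 3.7 2.8 1.0
   vertex 3.9 4.0 2.1
   vertex 3.9 2.3 3.8
  endloop
 endfacet
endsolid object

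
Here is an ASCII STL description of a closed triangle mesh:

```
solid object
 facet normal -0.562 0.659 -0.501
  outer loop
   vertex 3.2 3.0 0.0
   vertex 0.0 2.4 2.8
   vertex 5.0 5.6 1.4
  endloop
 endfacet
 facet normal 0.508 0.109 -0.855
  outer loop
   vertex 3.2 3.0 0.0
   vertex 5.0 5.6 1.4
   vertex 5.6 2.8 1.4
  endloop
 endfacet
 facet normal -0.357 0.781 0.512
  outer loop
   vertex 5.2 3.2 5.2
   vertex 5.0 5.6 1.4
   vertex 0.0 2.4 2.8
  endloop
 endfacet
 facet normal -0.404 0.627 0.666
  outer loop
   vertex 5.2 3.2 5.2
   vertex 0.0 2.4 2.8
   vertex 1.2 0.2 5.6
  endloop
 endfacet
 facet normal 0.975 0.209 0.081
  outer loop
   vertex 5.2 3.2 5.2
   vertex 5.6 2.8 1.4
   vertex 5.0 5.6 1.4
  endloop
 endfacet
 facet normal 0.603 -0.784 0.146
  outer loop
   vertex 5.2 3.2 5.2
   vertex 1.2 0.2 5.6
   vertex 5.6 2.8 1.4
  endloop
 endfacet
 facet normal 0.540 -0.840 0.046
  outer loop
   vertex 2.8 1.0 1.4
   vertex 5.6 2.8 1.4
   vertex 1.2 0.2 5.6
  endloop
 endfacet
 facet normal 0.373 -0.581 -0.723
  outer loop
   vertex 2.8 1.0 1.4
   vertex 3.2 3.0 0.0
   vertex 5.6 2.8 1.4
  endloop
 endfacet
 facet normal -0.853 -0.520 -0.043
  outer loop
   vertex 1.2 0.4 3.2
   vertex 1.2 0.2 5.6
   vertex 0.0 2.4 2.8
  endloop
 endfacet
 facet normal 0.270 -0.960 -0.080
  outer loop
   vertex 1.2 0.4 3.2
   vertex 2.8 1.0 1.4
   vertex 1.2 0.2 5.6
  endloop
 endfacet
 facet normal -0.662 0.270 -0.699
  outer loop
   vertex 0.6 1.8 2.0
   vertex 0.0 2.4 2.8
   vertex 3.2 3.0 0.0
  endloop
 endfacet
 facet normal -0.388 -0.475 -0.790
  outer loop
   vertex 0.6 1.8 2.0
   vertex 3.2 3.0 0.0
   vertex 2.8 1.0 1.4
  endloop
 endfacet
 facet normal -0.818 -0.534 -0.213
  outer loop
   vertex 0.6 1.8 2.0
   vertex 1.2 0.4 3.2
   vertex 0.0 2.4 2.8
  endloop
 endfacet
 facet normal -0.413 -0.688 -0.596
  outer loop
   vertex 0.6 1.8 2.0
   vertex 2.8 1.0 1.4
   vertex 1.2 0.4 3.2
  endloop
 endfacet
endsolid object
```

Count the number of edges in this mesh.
21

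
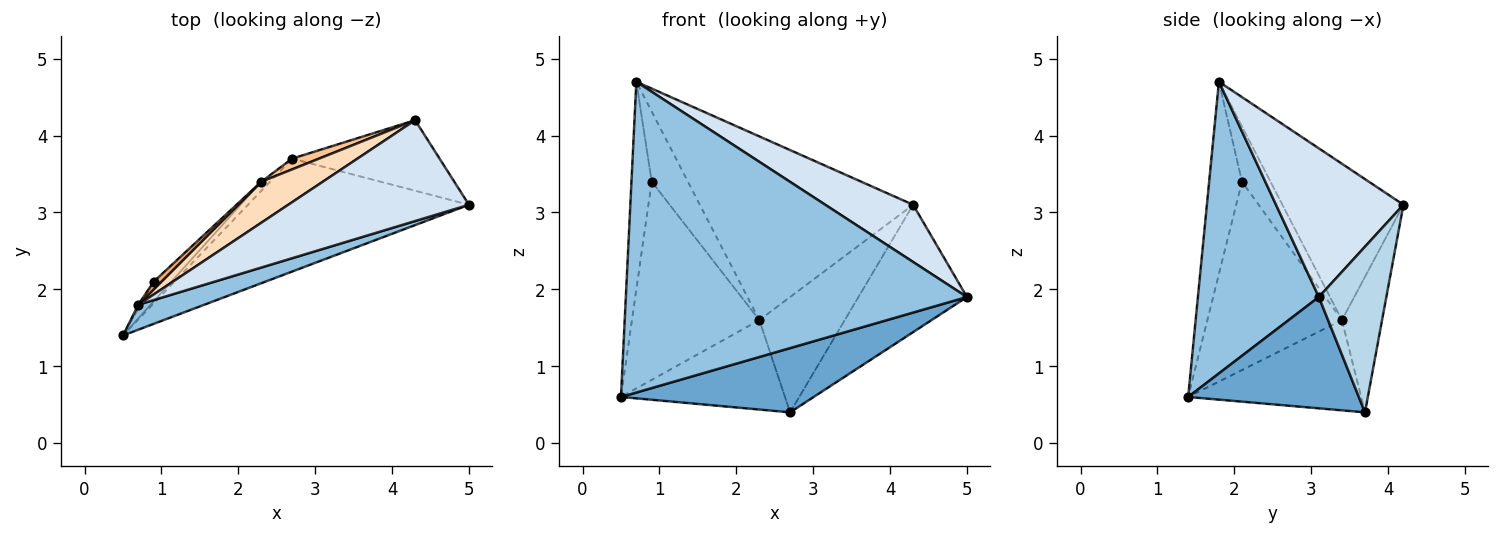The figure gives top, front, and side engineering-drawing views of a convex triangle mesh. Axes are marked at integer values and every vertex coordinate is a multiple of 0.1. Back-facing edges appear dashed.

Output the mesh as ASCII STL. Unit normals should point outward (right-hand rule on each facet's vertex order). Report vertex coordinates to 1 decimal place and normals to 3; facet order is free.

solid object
 facet normal 0.401 -0.453 -0.796
  outer loop
   vertex 2.7 3.7 0.4
   vertex 5.0 3.1 1.9
   vertex 0.5 1.4 0.6
  endloop
 endfacet
 facet normal 0.333 -0.940 0.075
  outer loop
   vertex 0.7 1.8 4.7
   vertex 0.5 1.4 0.6
   vertex 5.0 3.1 1.9
  endloop
 endfacet
 facet normal 0.478 0.768 -0.426
  outer loop
   vertex 4.3 4.2 3.1
   vertex 5.0 3.1 1.9
   vertex 2.7 3.7 0.4
  endloop
 endfacet
 facet normal 0.582 -0.401 0.707
  outer loop
   vertex 4.3 4.2 3.1
   vertex 0.7 1.8 4.7
   vertex 5.0 3.1 1.9
  endloop
 endfacet
 facet normal -0.851 0.525 -0.010
  outer loop
   vertex 0.9 2.1 3.4
   vertex 0.5 1.4 0.6
   vertex 0.7 1.8 4.7
  endloop
 endfacet
 facet normal -0.616 0.783 0.086
  outer loop
   vertex 2.3 3.4 1.6
   vertex 0.9 2.1 3.4
   vertex 0.7 1.8 4.7
  endloop
 endfacet
 facet normal -0.424 0.902 0.084
  outer loop
   vertex 2.3 3.4 1.6
   vertex 4.3 4.2 3.1
   vertex 2.7 3.7 0.4
  endloop
 endfacet
 facet normal -0.484 0.854 0.191
  outer loop
   vertex 2.3 3.4 1.6
   vertex 0.7 1.8 4.7
   vertex 4.3 4.2 3.1
  endloop
 endfacet
 facet normal -0.724 0.686 -0.070
  outer loop
   vertex 2.3 3.4 1.6
   vertex 2.7 3.7 0.4
   vertex 0.5 1.4 0.6
  endloop
 endfacet
 facet normal -0.724 0.686 -0.068
  outer loop
   vertex 2.3 3.4 1.6
   vertex 0.5 1.4 0.6
   vertex 0.9 2.1 3.4
  endloop
 endfacet
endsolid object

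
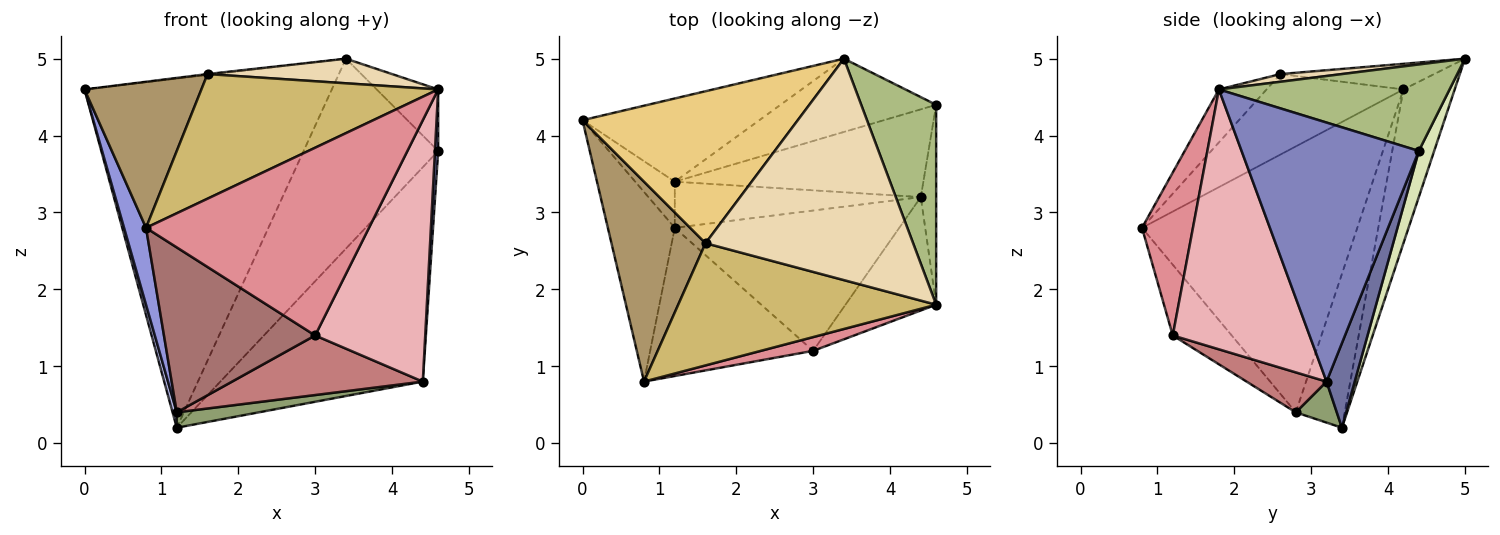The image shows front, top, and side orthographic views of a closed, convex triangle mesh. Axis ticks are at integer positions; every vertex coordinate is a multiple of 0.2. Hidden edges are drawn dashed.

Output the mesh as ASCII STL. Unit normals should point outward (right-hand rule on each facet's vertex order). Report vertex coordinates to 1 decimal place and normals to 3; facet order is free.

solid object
 facet normal 0.128 0.918 -0.376
  outer loop
   vertex 4.4 3.2 0.8
   vertex 1.2 3.4 0.2
   vertex 4.6 4.4 3.8
  endloop
 endfacet
 facet normal 0.998 -0.018 -0.059
  outer loop
   vertex 4.6 1.8 4.6
   vertex 4.4 3.2 0.8
   vertex 4.6 4.4 3.8
  endloop
 endfacet
 facet normal -0.965 -0.098 -0.243
  outer loop
   vertex 1.2 2.8 0.4
   vertex 0.8 0.8 2.8
   vertex 0.0 4.2 4.6
  endloop
 endfacet
 facet normal -0.965 -0.083 -0.248
  outer loop
   vertex 1.2 2.8 0.4
   vertex 0.0 4.2 4.6
   vertex 1.2 3.4 0.2
  endloop
 endfacet
 facet normal 0.156 -0.312 -0.937
  outer loop
   vertex 1.2 2.8 0.4
   vertex 1.2 3.4 0.2
   vertex 4.4 3.2 0.8
  endloop
 endfacet
 facet normal 0.741 0.198 0.642
  outer loop
   vertex 3.4 5.0 5.0
   vertex 4.6 1.8 4.6
   vertex 4.6 4.4 3.8
  endloop
 endfacet
 facet normal -0.198 0.954 -0.227
  outer loop
   vertex 3.4 5.0 5.0
   vertex 1.2 3.4 0.2
   vertex 0.0 4.2 4.6
  endloop
 endfacet
 facet normal 0.106 0.928 -0.358
  outer loop
   vertex 3.4 5.0 5.0
   vertex 4.6 4.4 3.8
   vertex 1.2 3.4 0.2
  endloop
 endfacet
 facet normal -0.568 -0.485 0.664
  outer loop
   vertex 1.6 2.6 4.8
   vertex 0.0 4.2 4.6
   vertex 0.8 0.8 2.8
  endloop
 endfacet
 facet normal -0.142 -0.707 0.693
  outer loop
   vertex 1.6 2.6 4.8
   vertex 0.8 0.8 2.8
   vertex 4.6 1.8 4.6
  endloop
 endfacet
 facet normal -0.118 0.006 0.993
  outer loop
   vertex 1.6 2.6 4.8
   vertex 3.4 5.0 5.0
   vertex 0.0 4.2 4.6
  endloop
 endfacet
 facet normal 0.037 -0.110 0.993
  outer loop
   vertex 1.6 2.6 4.8
   vertex 4.6 1.8 4.6
   vertex 3.4 5.0 5.0
  endloop
 endfacet
 facet normal -0.279 -0.714 -0.642
  outer loop
   vertex 3.0 1.2 1.4
   vertex 0.8 0.8 2.8
   vertex 1.2 2.8 0.4
  endloop
 endfacet
 facet normal 0.162 -0.386 -0.908
  outer loop
   vertex 3.0 1.2 1.4
   vertex 1.2 2.8 0.4
   vertex 4.4 3.2 0.8
  endloop
 endfacet
 facet normal 0.222 -0.972 0.071
  outer loop
   vertex 3.0 1.2 1.4
   vertex 4.6 1.8 4.6
   vertex 0.8 0.8 2.8
  endloop
 endfacet
 facet normal 0.752 -0.605 -0.262
  outer loop
   vertex 3.0 1.2 1.4
   vertex 4.4 3.2 0.8
   vertex 4.6 1.8 4.6
  endloop
 endfacet
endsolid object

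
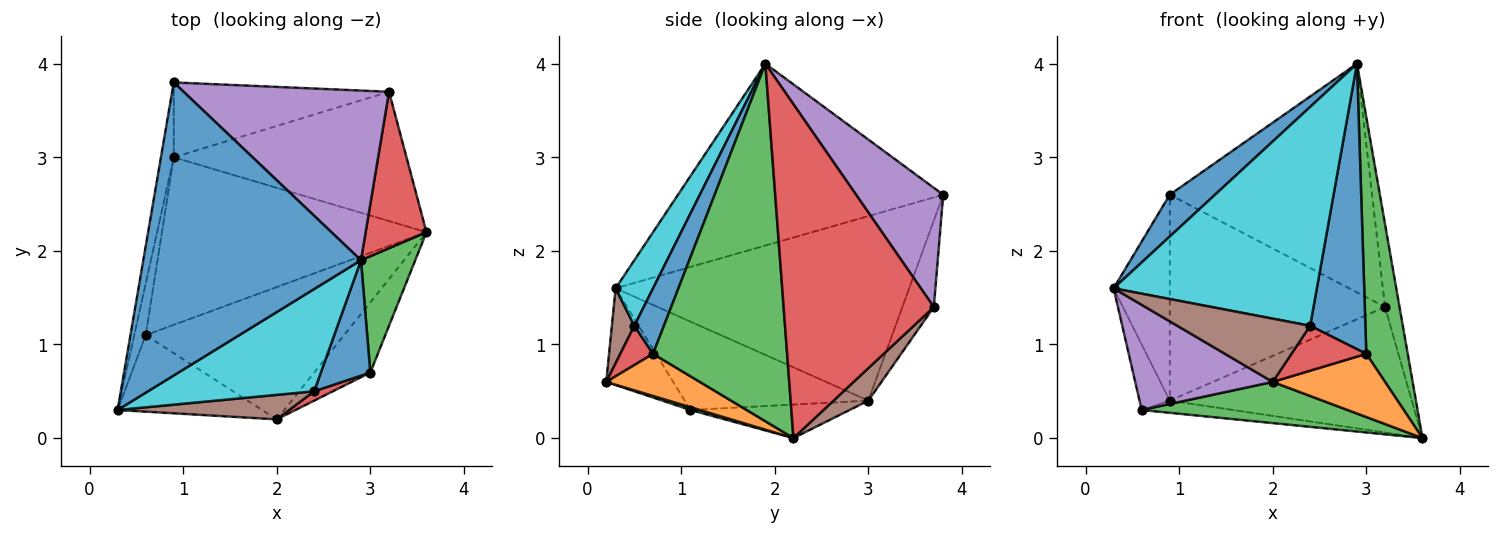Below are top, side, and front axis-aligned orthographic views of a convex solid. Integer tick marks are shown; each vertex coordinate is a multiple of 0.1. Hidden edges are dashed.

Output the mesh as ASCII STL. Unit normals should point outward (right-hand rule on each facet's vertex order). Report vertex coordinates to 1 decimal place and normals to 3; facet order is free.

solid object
 facet normal -0.637 -0.109 0.763
  outer loop
   vertex 2.9 1.9 4.0
   vertex 0.9 3.8 2.6
   vertex 0.3 0.3 1.6
  endloop
 endfacet
 facet normal -0.980 0.187 -0.068
  outer loop
   vertex 0.9 3.0 0.4
   vertex 0.3 0.3 1.6
   vertex 0.9 3.8 2.6
  endloop
 endfacet
 facet normal 0.946 -0.292 0.144
  outer loop
   vertex 3.0 0.7 0.9
   vertex 3.6 2.2 0.0
   vertex 2.9 1.9 4.0
  endloop
 endfacet
 facet normal 0.979 0.095 0.178
  outer loop
   vertex 3.2 3.7 1.4
   vertex 2.9 1.9 4.0
   vertex 3.6 2.2 0.0
  endloop
 endfacet
 facet normal 0.327 0.759 0.563
  outer loop
   vertex 3.2 3.7 1.4
   vertex 0.9 3.8 2.6
   vertex 2.9 1.9 4.0
  endloop
 endfacet
 facet normal 0.100 0.693 -0.714
  outer loop
   vertex 3.2 3.7 1.4
   vertex 3.6 2.2 0.0
   vertex 0.9 3.0 0.4
  endloop
 endfacet
 facet normal -0.136 0.931 -0.339
  outer loop
   vertex 3.2 3.7 1.4
   vertex 0.9 3.0 0.4
   vertex 0.9 3.8 2.6
  endloop
 endfacet
 facet normal -0.979 0.161 -0.127
  outer loop
   vertex 0.6 1.1 0.3
   vertex 0.3 0.3 1.6
   vertex 0.9 3.0 0.4
  endloop
 endfacet
 facet normal -0.125 0.072 -0.990
  outer loop
   vertex 0.6 1.1 0.3
   vertex 0.9 3.0 0.4
   vertex 3.6 2.2 0.0
  endloop
 endfacet
 facet normal 0.165 -0.894 0.417
  outer loop
   vertex 2.4 0.5 1.2
   vertex 2.9 1.9 4.0
   vertex 0.3 0.3 1.6
  endloop
 endfacet
 facet normal 0.445 -0.830 0.336
  outer loop
   vertex 2.4 0.5 1.2
   vertex 3.0 0.7 0.9
   vertex 2.9 1.9 4.0
  endloop
 endfacet
 facet normal 0.487 -0.584 -0.649
  outer loop
   vertex 2.0 0.2 0.6
   vertex 3.6 2.2 0.0
   vertex 3.0 0.7 0.9
  endloop
 endfacet
 facet normal 0.014 -0.297 -0.955
  outer loop
   vertex 2.0 0.2 0.6
   vertex 0.6 1.1 0.3
   vertex 3.6 2.2 0.0
  endloop
 endfacet
 facet normal 0.394 -0.900 0.187
  outer loop
   vertex 2.0 0.2 0.6
   vertex 3.0 0.7 0.9
   vertex 2.4 0.5 1.2
  endloop
 endfacet
 facet normal -0.366 -0.752 -0.548
  outer loop
   vertex 2.0 0.2 0.6
   vertex 0.3 0.3 1.6
   vertex 0.6 1.1 0.3
  endloop
 endfacet
 facet normal 0.156 -0.921 0.357
  outer loop
   vertex 2.0 0.2 0.6
   vertex 2.4 0.5 1.2
   vertex 0.3 0.3 1.6
  endloop
 endfacet
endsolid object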